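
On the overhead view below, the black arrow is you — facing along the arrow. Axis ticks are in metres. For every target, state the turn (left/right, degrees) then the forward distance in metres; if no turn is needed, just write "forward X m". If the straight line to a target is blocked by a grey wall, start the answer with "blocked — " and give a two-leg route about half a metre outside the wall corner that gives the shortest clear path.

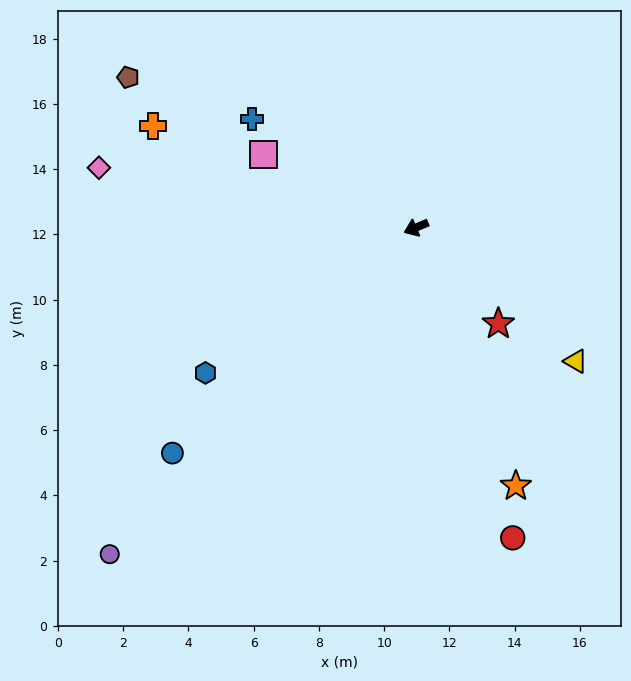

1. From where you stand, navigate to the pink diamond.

turn right 33°, forward 9.9 m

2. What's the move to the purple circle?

turn left 24°, forward 13.7 m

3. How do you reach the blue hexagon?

turn left 12°, forward 7.8 m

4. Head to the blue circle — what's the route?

turn left 20°, forward 10.2 m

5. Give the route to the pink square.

turn right 48°, forward 5.2 m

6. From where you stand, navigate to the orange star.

turn left 88°, forward 8.5 m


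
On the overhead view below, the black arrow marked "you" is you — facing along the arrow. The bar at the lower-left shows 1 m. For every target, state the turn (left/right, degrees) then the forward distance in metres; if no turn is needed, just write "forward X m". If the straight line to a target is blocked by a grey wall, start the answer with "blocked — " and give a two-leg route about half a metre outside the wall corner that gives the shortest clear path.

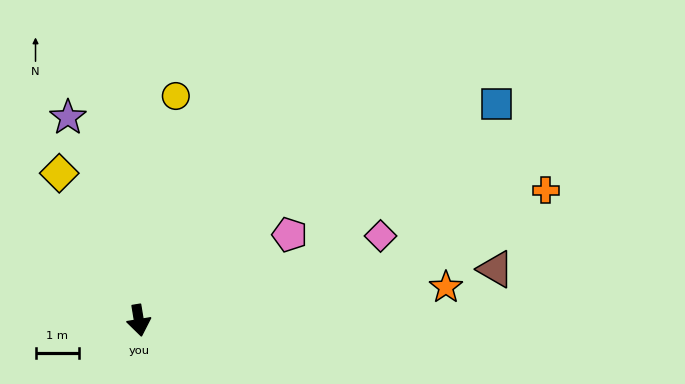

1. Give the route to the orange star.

turn left 87°, forward 7.0 m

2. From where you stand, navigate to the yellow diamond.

turn right 161°, forward 3.8 m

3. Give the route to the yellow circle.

turn left 161°, forward 5.2 m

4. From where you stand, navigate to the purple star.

turn right 170°, forward 4.9 m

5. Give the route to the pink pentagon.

turn left 110°, forward 3.9 m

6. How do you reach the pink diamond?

turn left 100°, forward 5.8 m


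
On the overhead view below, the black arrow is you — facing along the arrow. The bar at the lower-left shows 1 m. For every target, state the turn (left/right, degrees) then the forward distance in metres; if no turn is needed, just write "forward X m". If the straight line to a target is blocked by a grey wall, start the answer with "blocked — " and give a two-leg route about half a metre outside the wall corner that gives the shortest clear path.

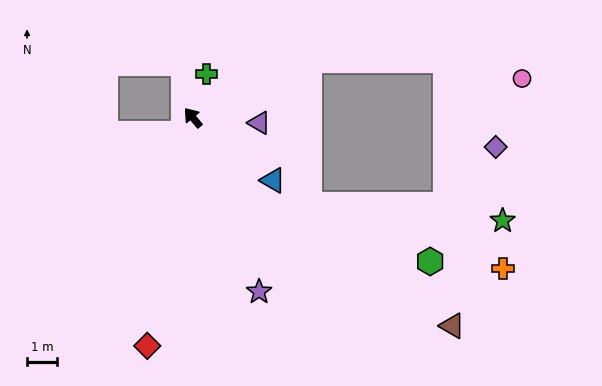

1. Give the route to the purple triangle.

turn right 134°, forward 2.2 m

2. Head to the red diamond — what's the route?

turn left 129°, forward 7.8 m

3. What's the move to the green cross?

turn right 57°, forward 1.5 m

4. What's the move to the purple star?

turn left 161°, forward 6.3 m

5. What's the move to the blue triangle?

turn right 168°, forward 3.4 m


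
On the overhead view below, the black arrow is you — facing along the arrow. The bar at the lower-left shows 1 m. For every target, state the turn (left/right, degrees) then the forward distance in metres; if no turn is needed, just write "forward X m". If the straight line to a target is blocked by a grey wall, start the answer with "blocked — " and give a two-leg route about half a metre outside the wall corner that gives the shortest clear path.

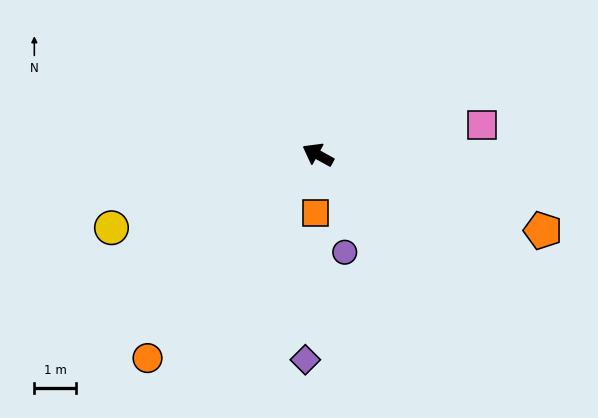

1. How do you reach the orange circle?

turn left 79°, forward 6.4 m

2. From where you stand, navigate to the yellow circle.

turn left 48°, forward 5.3 m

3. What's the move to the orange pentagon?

turn right 170°, forward 5.7 m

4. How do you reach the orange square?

turn left 117°, forward 1.4 m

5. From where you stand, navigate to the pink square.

turn right 141°, forward 4.0 m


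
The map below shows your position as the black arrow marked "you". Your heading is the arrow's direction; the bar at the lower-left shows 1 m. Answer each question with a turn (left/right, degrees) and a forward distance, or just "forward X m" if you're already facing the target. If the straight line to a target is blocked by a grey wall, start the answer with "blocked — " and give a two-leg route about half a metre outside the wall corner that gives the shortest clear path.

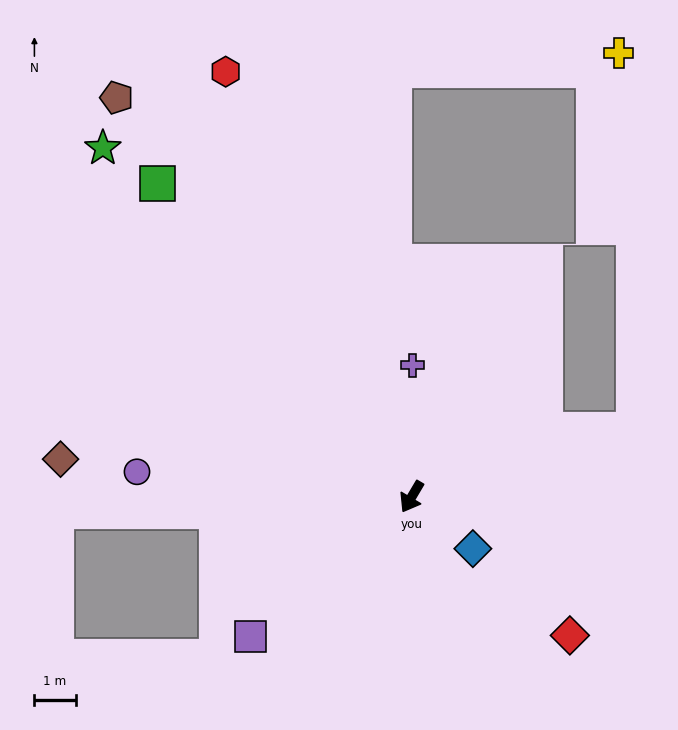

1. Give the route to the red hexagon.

turn right 126°, forward 11.2 m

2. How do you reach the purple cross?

turn right 150°, forward 3.2 m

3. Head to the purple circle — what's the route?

turn right 65°, forward 6.7 m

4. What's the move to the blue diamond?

turn left 80°, forward 1.9 m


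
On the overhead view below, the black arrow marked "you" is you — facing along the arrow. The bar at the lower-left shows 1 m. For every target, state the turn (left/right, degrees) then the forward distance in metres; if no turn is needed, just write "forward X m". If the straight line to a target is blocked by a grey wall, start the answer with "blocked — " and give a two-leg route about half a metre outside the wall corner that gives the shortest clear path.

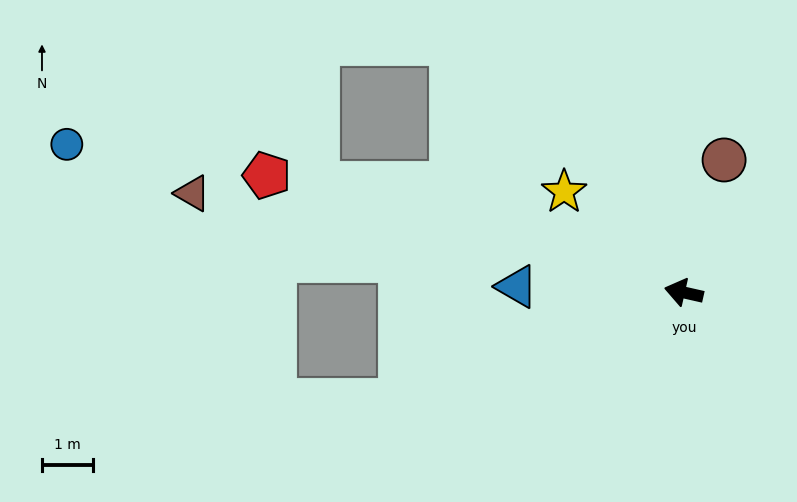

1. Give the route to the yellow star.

turn right 27°, forward 3.0 m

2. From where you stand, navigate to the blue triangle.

turn left 11°, forward 3.2 m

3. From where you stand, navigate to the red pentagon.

turn right 3°, forward 8.4 m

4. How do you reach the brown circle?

turn right 94°, forward 2.7 m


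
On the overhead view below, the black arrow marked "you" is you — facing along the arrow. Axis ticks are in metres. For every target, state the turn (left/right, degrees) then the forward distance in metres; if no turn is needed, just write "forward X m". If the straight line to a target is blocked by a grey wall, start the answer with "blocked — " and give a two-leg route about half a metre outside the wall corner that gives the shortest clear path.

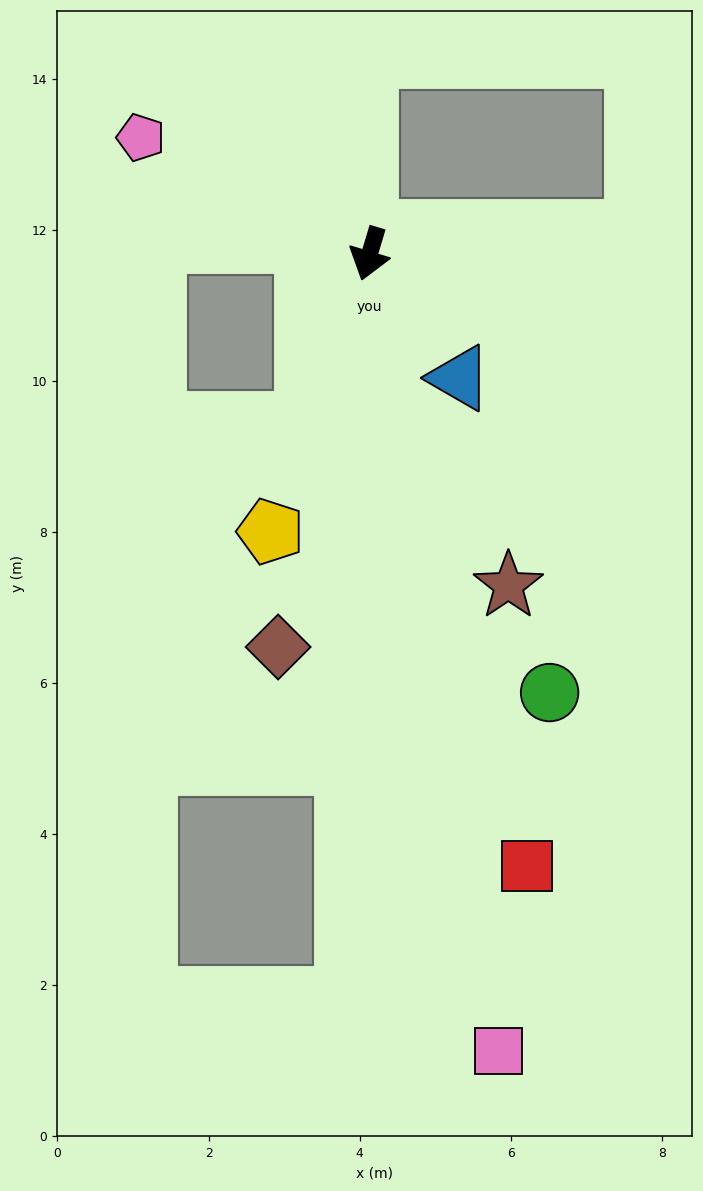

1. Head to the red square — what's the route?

turn left 31°, forward 8.4 m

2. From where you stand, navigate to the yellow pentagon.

turn right 3°, forward 3.9 m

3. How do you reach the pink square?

turn left 26°, forward 10.7 m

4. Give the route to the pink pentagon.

turn right 100°, forward 3.4 m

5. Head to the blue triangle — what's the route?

turn left 53°, forward 2.0 m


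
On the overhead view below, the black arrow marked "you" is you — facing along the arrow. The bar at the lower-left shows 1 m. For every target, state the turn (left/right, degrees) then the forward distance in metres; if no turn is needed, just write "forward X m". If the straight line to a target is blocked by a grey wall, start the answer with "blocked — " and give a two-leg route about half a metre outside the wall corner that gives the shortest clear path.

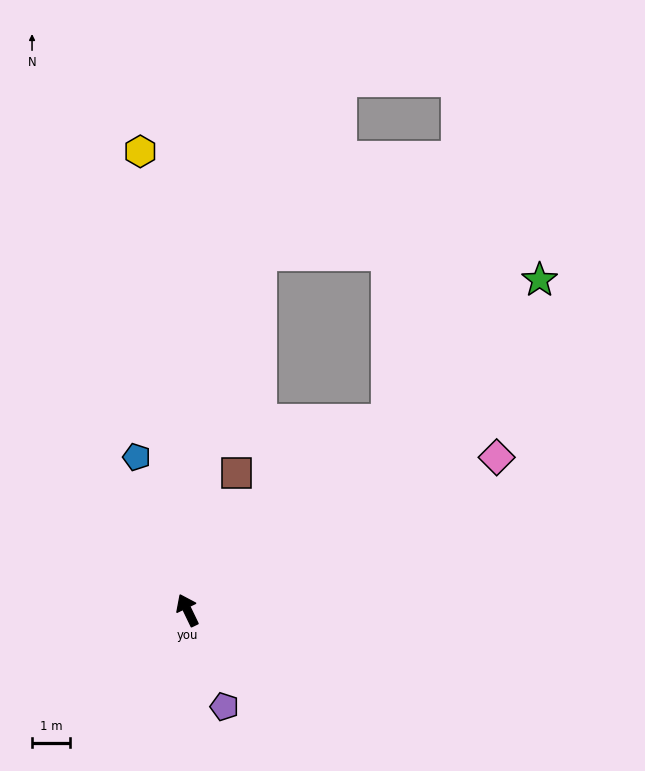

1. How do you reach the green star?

turn right 73°, forward 12.7 m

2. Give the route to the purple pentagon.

turn left 175°, forward 2.7 m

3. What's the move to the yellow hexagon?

turn right 20°, forward 12.2 m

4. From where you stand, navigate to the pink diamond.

turn right 89°, forward 9.1 m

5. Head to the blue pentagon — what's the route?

turn right 7°, forward 4.3 m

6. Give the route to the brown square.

turn right 45°, forward 3.8 m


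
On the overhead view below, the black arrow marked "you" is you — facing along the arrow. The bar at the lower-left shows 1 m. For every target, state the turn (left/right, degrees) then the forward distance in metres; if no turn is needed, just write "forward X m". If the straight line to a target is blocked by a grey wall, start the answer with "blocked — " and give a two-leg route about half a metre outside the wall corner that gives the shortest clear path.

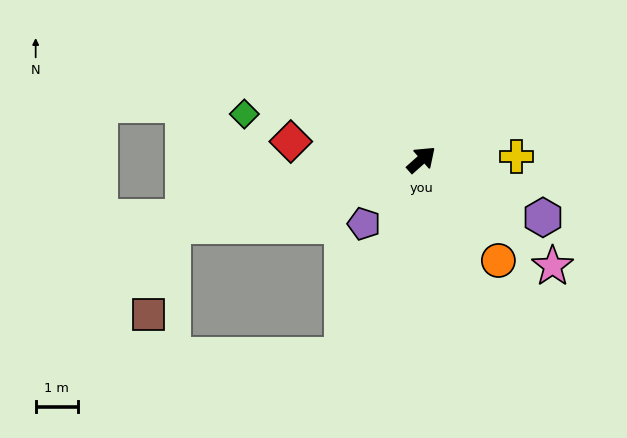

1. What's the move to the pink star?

turn right 81°, forward 4.0 m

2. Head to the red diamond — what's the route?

turn left 130°, forward 3.1 m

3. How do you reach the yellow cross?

turn right 40°, forward 2.3 m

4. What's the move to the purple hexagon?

turn right 67°, forward 3.2 m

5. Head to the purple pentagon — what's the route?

turn right 174°, forward 2.0 m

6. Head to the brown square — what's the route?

blocked — turn left 153°, forward 6.1 m, then turn left 59°, forward 2.2 m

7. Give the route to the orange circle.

turn right 94°, forward 3.0 m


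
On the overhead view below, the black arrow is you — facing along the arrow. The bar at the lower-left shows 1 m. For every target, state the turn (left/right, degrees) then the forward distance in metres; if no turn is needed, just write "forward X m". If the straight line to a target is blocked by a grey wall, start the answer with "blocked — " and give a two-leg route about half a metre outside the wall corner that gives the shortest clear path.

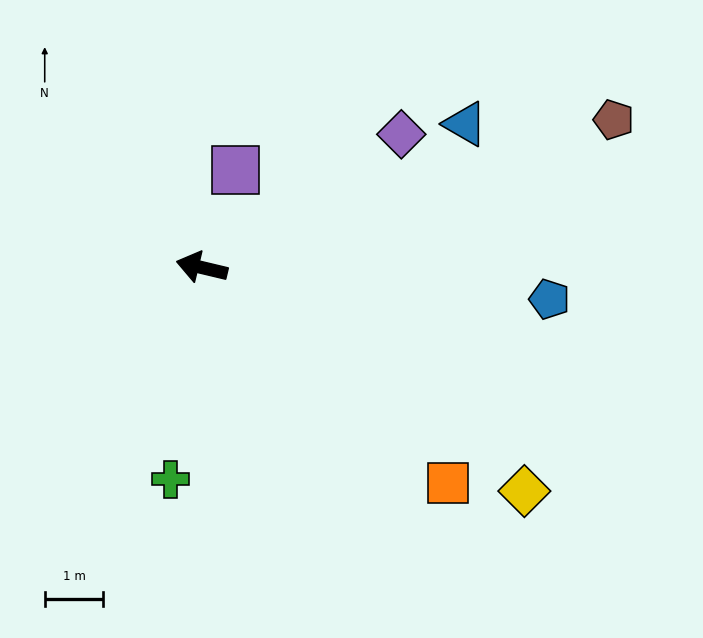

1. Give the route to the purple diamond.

turn right 133°, forward 4.1 m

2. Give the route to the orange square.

turn left 152°, forward 5.6 m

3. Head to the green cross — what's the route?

turn left 95°, forward 3.6 m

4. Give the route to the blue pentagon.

turn right 172°, forward 6.0 m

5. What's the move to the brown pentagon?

turn right 147°, forward 7.5 m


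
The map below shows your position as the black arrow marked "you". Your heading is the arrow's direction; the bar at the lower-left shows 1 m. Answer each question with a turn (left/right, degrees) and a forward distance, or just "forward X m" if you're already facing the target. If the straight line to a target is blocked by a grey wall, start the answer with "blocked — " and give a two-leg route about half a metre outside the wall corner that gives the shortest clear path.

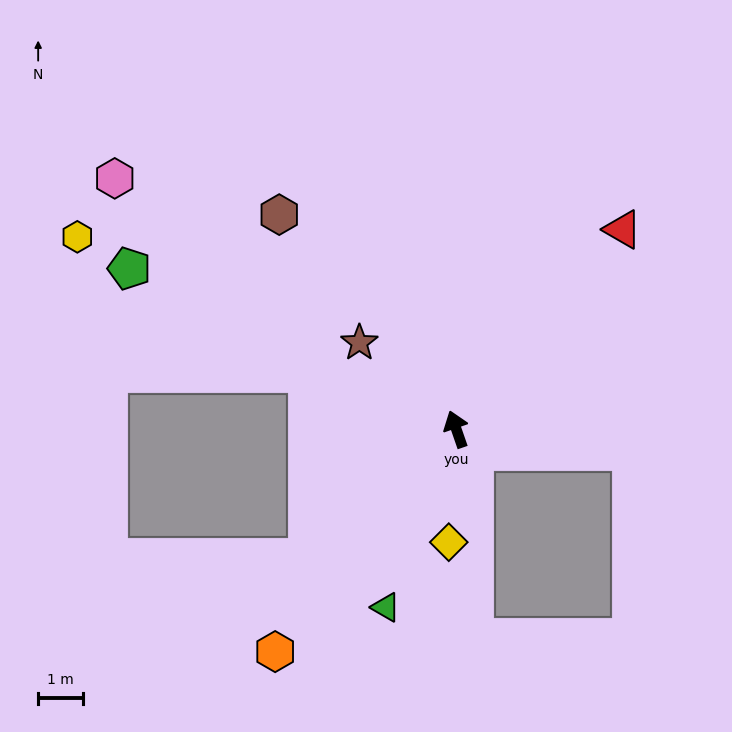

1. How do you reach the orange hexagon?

turn left 122°, forward 6.4 m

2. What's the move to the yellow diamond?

turn left 157°, forward 2.5 m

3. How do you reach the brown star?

turn left 29°, forward 2.9 m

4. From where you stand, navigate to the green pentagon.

turn left 45°, forward 8.1 m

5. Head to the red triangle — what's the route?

turn right 59°, forward 5.8 m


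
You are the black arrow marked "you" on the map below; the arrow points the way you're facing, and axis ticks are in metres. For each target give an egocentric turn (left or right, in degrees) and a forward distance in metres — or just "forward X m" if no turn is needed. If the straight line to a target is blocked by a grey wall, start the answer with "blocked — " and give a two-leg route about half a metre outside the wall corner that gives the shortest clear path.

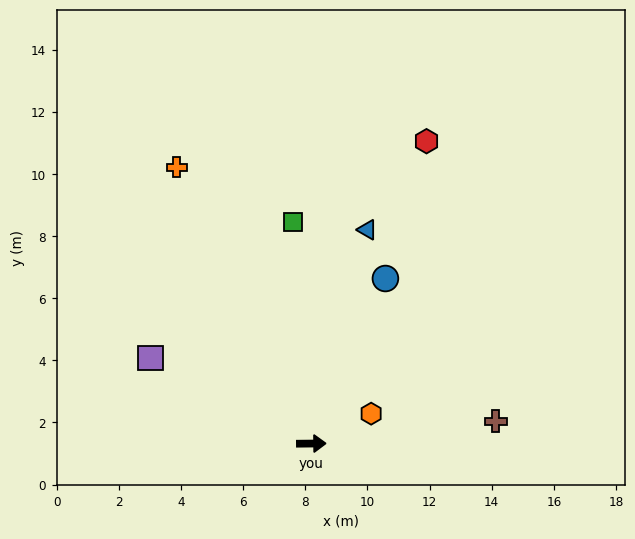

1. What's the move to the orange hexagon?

turn left 26°, forward 2.2 m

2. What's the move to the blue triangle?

turn left 75°, forward 7.1 m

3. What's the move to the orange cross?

turn left 115°, forward 9.9 m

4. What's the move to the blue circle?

turn left 65°, forward 5.8 m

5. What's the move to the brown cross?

turn left 6°, forward 6.0 m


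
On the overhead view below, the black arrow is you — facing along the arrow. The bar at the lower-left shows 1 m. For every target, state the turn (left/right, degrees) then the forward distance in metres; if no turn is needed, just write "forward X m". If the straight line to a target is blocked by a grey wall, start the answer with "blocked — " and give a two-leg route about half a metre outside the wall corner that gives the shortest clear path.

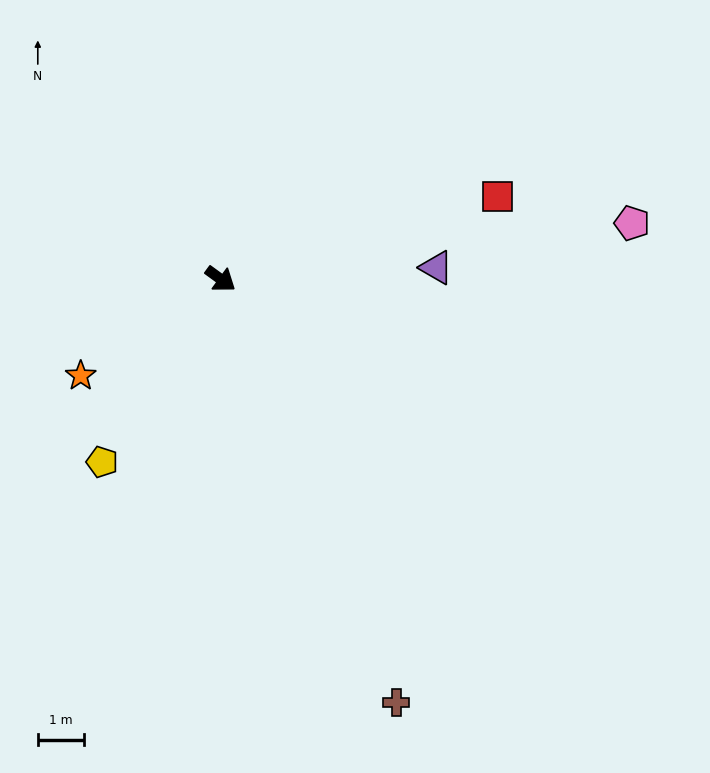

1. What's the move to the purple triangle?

turn left 39°, forward 4.6 m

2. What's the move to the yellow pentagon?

turn right 87°, forward 4.7 m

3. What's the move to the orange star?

turn right 109°, forward 3.6 m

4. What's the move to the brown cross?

turn right 31°, forward 9.8 m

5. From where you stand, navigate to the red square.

turn left 53°, forward 6.2 m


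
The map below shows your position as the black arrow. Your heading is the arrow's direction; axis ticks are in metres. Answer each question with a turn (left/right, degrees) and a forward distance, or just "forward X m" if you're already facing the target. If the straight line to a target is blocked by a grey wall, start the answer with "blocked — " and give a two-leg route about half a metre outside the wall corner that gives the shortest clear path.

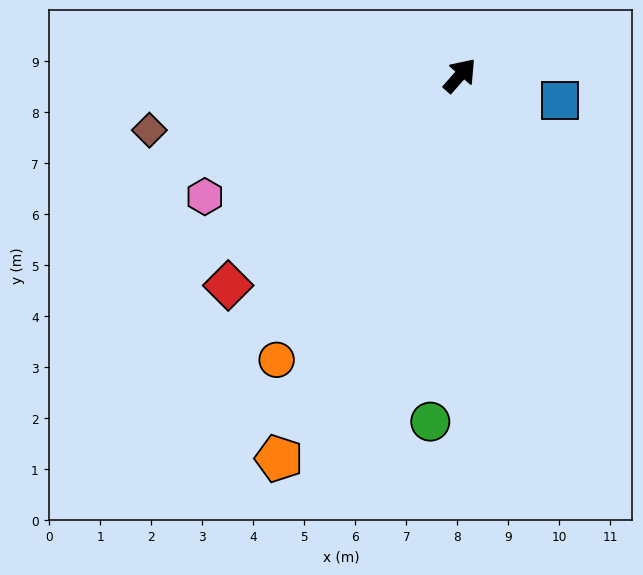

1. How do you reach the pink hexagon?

turn left 157°, forward 5.5 m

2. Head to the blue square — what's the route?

turn right 63°, forward 2.0 m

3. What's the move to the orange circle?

turn right 171°, forward 6.6 m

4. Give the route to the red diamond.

turn left 174°, forward 6.1 m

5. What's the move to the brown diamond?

turn left 141°, forward 6.2 m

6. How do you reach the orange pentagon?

turn right 164°, forward 8.3 m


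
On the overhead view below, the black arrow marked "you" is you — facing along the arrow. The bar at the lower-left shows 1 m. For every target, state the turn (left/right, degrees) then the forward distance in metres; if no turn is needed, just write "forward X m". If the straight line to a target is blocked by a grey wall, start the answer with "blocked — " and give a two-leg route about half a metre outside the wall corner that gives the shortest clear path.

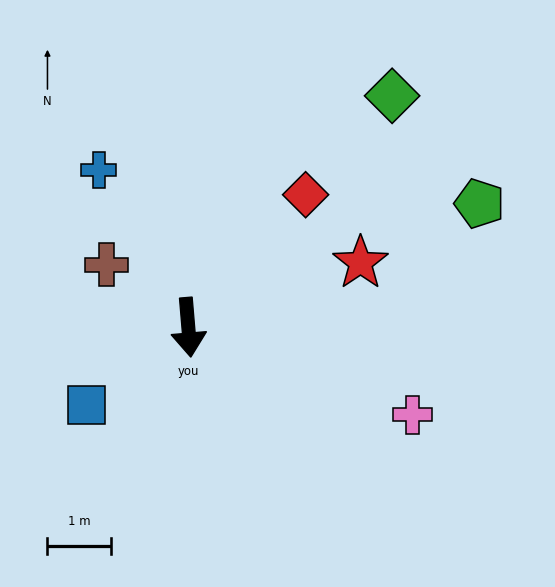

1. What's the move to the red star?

turn left 106°, forward 2.9 m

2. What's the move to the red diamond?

turn left 134°, forward 2.8 m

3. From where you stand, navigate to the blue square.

turn right 57°, forward 2.0 m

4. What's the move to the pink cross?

turn left 64°, forward 3.8 m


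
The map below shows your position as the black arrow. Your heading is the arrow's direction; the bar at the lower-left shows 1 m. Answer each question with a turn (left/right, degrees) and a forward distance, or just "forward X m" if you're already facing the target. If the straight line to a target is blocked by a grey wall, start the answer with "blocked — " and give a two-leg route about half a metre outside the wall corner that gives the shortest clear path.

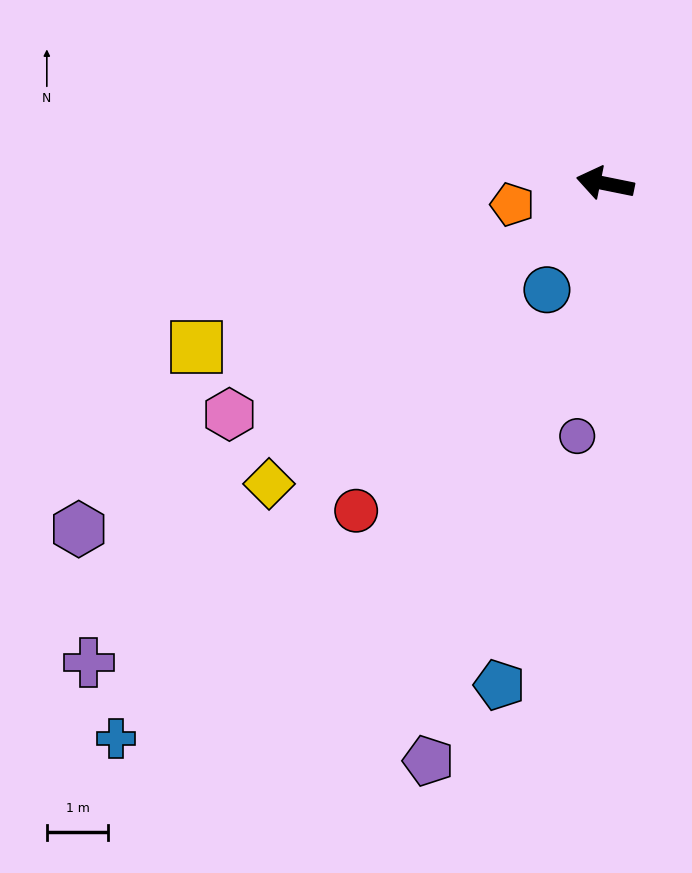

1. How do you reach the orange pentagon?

turn left 24°, forward 1.5 m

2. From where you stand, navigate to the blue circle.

turn left 73°, forward 2.0 m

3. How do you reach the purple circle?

turn left 95°, forward 4.1 m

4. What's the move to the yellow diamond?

turn left 53°, forward 7.3 m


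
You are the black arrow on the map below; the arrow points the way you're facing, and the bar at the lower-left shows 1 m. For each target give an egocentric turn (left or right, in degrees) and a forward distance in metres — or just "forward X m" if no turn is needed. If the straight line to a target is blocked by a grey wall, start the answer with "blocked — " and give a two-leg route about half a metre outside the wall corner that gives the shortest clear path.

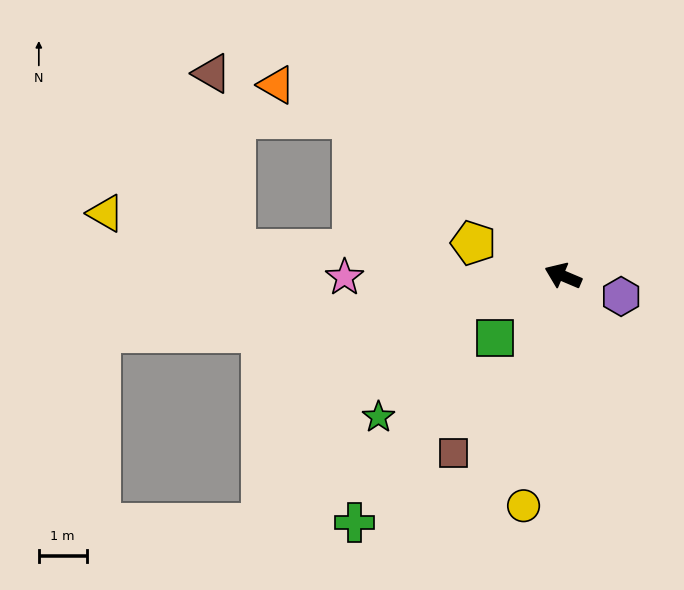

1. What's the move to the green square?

turn left 65°, forward 1.9 m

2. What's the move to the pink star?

turn left 23°, forward 4.6 m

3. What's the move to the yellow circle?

turn left 103°, forward 4.9 m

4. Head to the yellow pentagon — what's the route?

turn left 3°, forward 2.0 m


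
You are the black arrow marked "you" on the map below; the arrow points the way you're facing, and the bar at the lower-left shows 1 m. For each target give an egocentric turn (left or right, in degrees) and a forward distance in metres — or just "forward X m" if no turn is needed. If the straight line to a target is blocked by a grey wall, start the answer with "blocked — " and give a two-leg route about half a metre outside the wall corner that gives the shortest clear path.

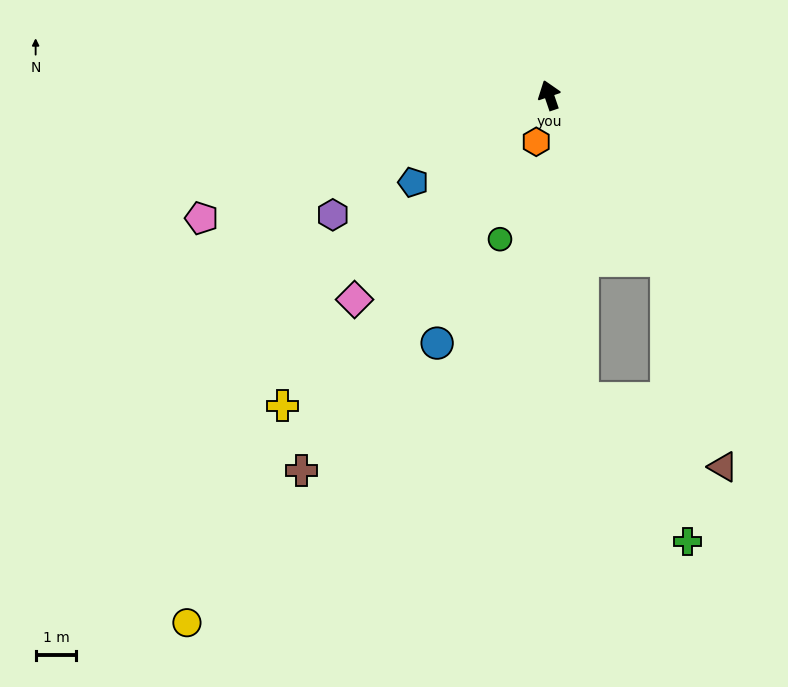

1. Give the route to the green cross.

blocked — turn right 163°, forward 5.0 m, then turn right 32°, forward 6.9 m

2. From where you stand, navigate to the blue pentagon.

turn left 104°, forward 4.0 m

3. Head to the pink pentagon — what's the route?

turn left 91°, forward 9.0 m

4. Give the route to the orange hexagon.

turn left 146°, forward 1.2 m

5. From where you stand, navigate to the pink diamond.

turn left 118°, forward 6.9 m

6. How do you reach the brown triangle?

blocked — turn right 163°, forward 5.0 m, then turn right 21°, forward 5.3 m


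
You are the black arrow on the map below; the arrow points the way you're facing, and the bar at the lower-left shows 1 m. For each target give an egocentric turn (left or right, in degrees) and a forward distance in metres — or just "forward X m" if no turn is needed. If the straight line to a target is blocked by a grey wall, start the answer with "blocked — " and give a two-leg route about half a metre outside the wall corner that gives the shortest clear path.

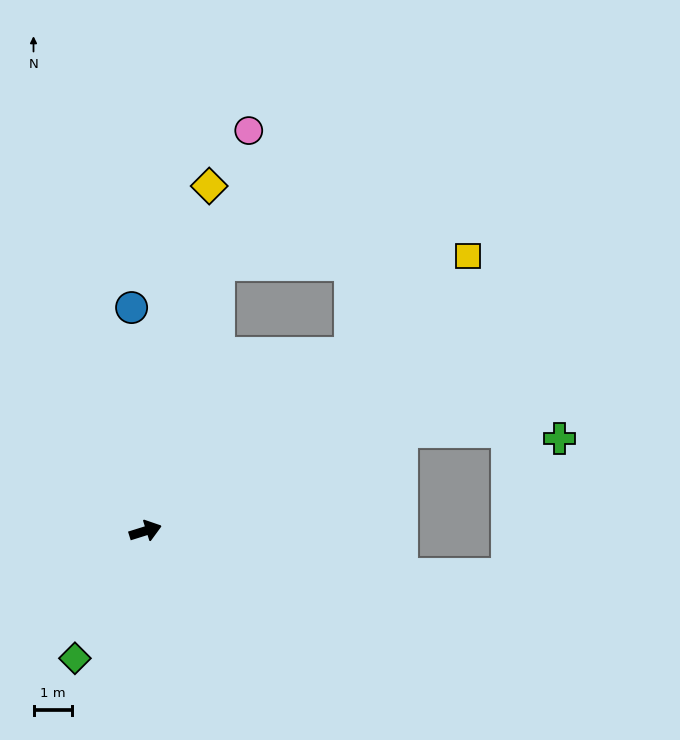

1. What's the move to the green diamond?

turn right 136°, forward 3.8 m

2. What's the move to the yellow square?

turn left 23°, forward 11.1 m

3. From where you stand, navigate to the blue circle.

turn left 76°, forward 5.9 m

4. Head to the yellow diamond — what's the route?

turn left 62°, forward 9.2 m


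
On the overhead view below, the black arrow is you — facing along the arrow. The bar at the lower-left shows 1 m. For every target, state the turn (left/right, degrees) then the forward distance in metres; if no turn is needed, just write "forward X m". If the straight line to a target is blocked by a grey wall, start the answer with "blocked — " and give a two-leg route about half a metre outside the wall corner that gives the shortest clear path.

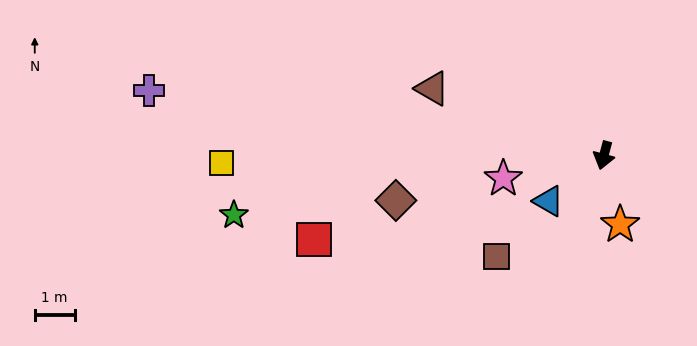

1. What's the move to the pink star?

turn right 62°, forward 2.6 m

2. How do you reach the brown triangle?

turn right 96°, forward 4.6 m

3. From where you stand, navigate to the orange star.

turn left 28°, forward 1.8 m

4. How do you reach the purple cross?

turn right 83°, forward 11.6 m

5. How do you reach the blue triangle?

turn right 36°, forward 1.8 m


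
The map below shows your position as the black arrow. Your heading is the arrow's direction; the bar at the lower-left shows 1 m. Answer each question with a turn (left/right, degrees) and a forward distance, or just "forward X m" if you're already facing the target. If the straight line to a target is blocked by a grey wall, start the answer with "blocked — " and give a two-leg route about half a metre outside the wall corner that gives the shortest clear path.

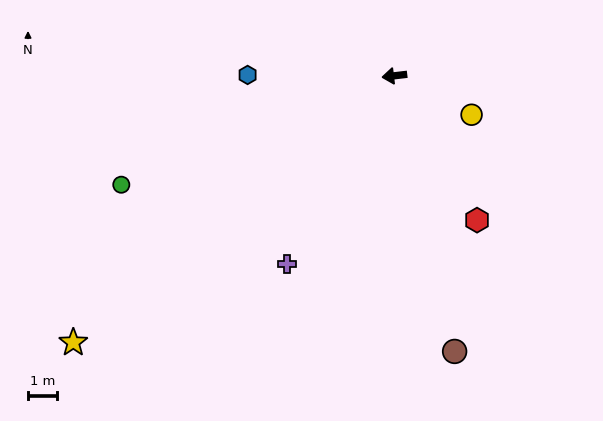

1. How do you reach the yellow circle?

turn left 147°, forward 3.0 m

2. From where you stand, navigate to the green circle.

turn left 15°, forward 10.1 m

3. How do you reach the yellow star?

turn left 33°, forward 14.3 m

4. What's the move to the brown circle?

turn left 96°, forward 9.7 m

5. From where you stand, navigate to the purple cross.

turn left 54°, forward 7.4 m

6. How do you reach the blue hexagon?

turn right 7°, forward 5.0 m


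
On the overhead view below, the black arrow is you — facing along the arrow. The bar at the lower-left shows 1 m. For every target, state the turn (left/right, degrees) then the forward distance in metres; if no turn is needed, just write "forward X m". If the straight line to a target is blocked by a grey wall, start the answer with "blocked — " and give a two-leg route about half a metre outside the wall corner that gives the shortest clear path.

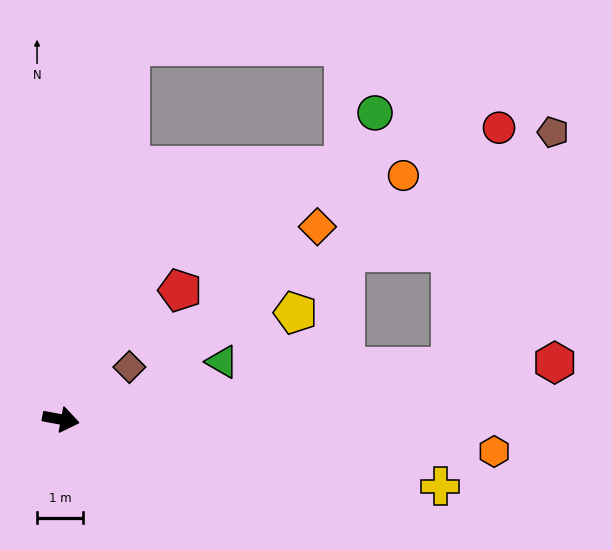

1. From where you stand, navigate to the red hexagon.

turn left 17°, forward 10.7 m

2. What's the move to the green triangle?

turn left 30°, forward 3.7 m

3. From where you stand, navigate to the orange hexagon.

turn left 6°, forward 9.4 m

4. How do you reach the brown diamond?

turn left 48°, forward 1.9 m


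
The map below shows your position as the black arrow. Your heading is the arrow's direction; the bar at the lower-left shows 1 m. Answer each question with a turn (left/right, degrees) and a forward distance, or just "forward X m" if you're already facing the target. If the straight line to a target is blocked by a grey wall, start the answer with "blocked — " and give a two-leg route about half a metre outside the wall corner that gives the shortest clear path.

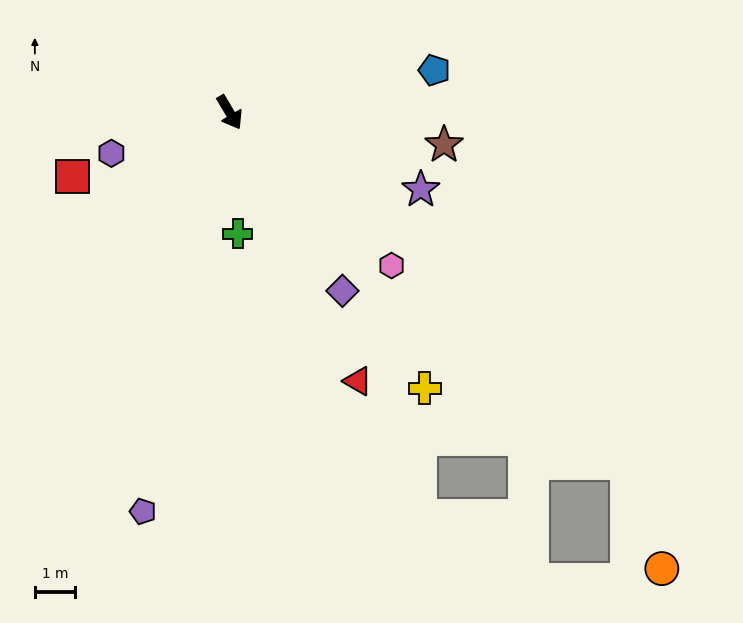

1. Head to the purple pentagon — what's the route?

turn right 43°, forward 10.2 m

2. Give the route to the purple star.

turn left 37°, forward 5.2 m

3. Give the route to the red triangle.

turn right 5°, forward 7.4 m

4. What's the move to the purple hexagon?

turn right 102°, forward 3.1 m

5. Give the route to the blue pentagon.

turn left 71°, forward 5.2 m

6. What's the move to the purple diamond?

forward 5.3 m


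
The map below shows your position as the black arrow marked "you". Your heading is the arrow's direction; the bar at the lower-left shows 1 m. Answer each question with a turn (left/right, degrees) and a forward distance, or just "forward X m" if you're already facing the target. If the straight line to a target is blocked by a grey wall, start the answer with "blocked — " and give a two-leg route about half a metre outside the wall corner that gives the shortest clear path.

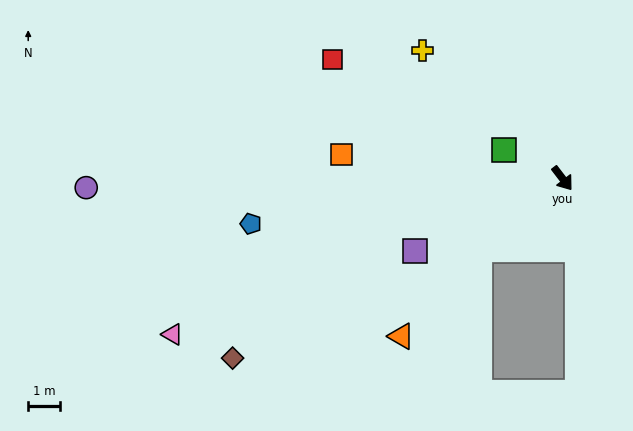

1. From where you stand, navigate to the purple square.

turn right 101°, forward 5.2 m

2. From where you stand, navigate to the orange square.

turn right 134°, forward 7.1 m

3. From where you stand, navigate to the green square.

turn right 153°, forward 2.1 m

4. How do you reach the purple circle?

turn right 126°, forward 15.1 m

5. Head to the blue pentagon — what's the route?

turn right 119°, forward 10.0 m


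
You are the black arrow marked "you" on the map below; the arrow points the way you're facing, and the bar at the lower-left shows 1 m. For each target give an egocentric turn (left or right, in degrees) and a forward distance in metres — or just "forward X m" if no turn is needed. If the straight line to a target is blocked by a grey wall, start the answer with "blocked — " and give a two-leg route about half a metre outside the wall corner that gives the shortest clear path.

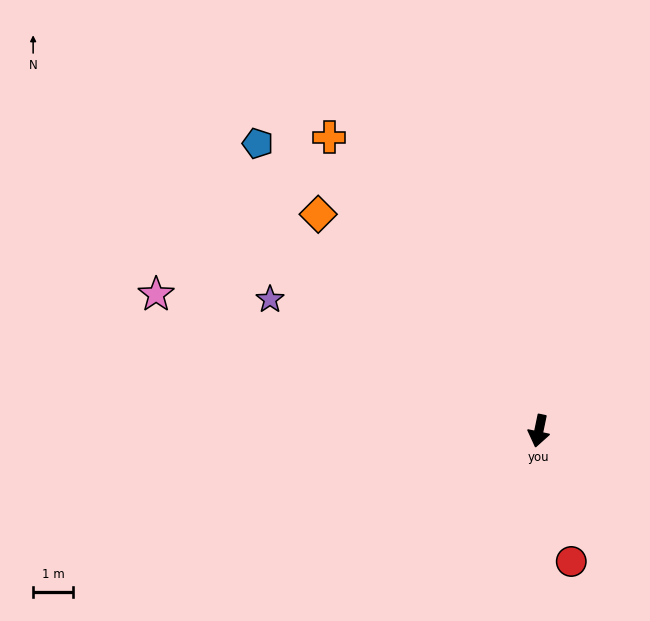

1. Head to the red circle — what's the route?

turn left 26°, forward 3.4 m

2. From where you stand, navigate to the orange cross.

turn right 133°, forward 9.1 m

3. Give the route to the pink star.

turn right 98°, forward 10.3 m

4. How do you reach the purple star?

turn right 104°, forward 7.5 m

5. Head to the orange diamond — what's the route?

turn right 123°, forward 7.8 m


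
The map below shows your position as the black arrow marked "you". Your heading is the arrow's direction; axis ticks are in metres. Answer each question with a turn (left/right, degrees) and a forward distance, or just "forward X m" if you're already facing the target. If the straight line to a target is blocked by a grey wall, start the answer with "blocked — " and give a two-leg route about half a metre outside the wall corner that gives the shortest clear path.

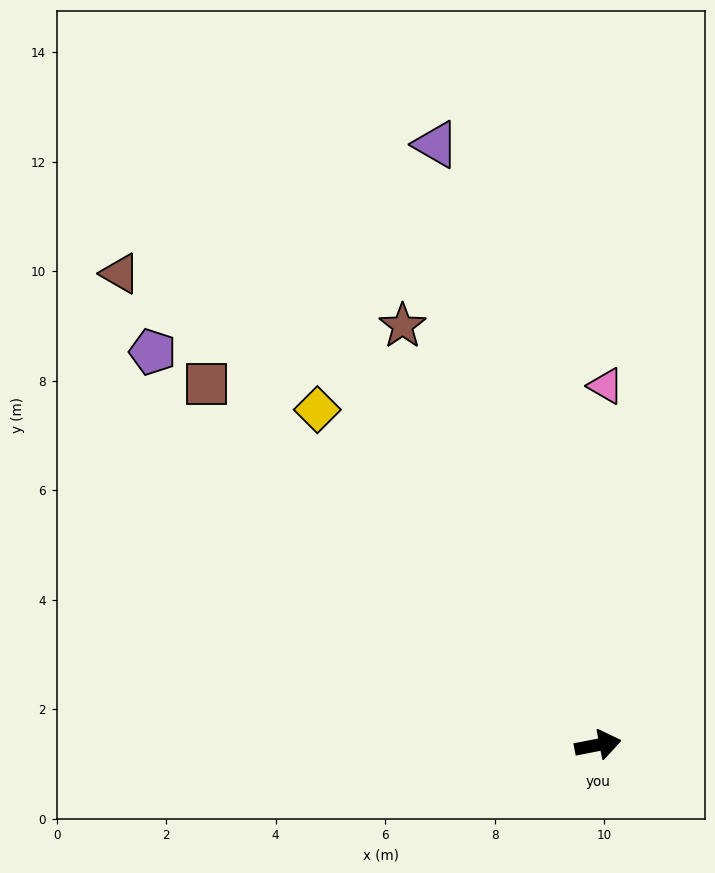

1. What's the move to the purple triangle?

turn left 94°, forward 11.4 m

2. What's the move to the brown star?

turn left 104°, forward 8.4 m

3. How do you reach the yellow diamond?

turn left 119°, forward 8.0 m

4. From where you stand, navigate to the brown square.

turn left 126°, forward 9.7 m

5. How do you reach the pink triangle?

turn left 78°, forward 6.6 m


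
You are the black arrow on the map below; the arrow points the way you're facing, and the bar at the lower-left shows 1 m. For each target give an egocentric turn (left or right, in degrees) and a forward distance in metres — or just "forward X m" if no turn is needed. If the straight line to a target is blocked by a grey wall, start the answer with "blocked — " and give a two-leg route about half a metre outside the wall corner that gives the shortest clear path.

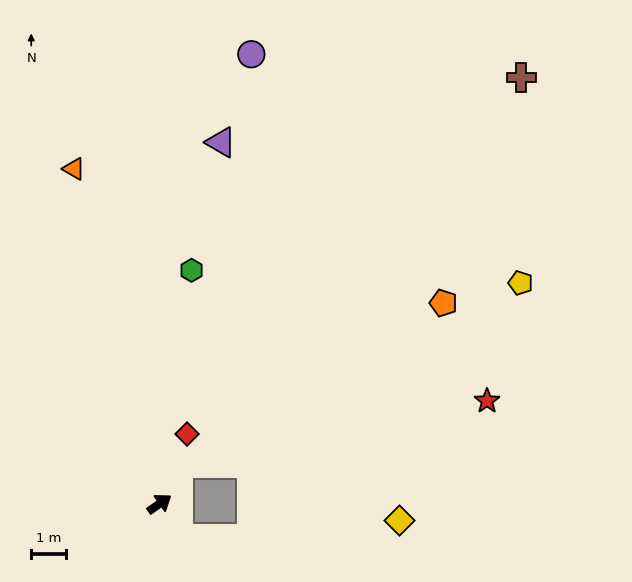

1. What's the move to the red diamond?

turn left 33°, forward 2.2 m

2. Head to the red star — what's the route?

blocked — turn left 29°, forward 1.3 m, then turn right 53°, forward 9.1 m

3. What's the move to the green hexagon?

turn left 47°, forward 6.8 m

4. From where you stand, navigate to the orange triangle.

turn left 69°, forward 10.0 m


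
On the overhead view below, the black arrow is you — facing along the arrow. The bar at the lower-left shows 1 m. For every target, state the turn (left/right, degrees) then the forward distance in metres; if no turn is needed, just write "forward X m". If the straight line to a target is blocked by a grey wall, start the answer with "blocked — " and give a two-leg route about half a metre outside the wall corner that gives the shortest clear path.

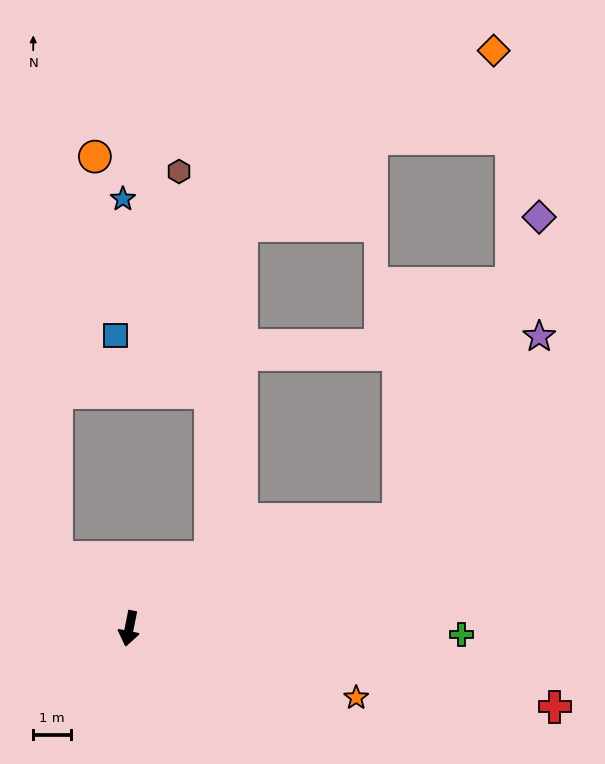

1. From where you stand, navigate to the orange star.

turn left 84°, forward 6.3 m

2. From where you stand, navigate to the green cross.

turn left 100°, forward 8.8 m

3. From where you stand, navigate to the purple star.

blocked — turn left 124°, forward 7.7 m, then turn left 29°, forward 6.1 m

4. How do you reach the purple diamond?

blocked — turn left 124°, forward 7.7 m, then turn left 42°, forward 8.8 m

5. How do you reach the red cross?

turn left 91°, forward 11.5 m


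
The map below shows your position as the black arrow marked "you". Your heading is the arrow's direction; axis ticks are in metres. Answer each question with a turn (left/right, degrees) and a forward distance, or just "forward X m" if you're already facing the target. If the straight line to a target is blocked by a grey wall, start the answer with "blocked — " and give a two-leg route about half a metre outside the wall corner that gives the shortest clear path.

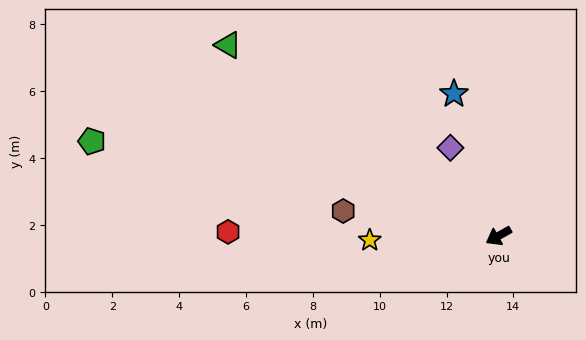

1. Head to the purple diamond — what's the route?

turn right 91°, forward 3.0 m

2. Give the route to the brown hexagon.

turn right 38°, forward 4.7 m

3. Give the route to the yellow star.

turn right 27°, forward 3.9 m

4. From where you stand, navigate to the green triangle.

turn right 64°, forward 9.9 m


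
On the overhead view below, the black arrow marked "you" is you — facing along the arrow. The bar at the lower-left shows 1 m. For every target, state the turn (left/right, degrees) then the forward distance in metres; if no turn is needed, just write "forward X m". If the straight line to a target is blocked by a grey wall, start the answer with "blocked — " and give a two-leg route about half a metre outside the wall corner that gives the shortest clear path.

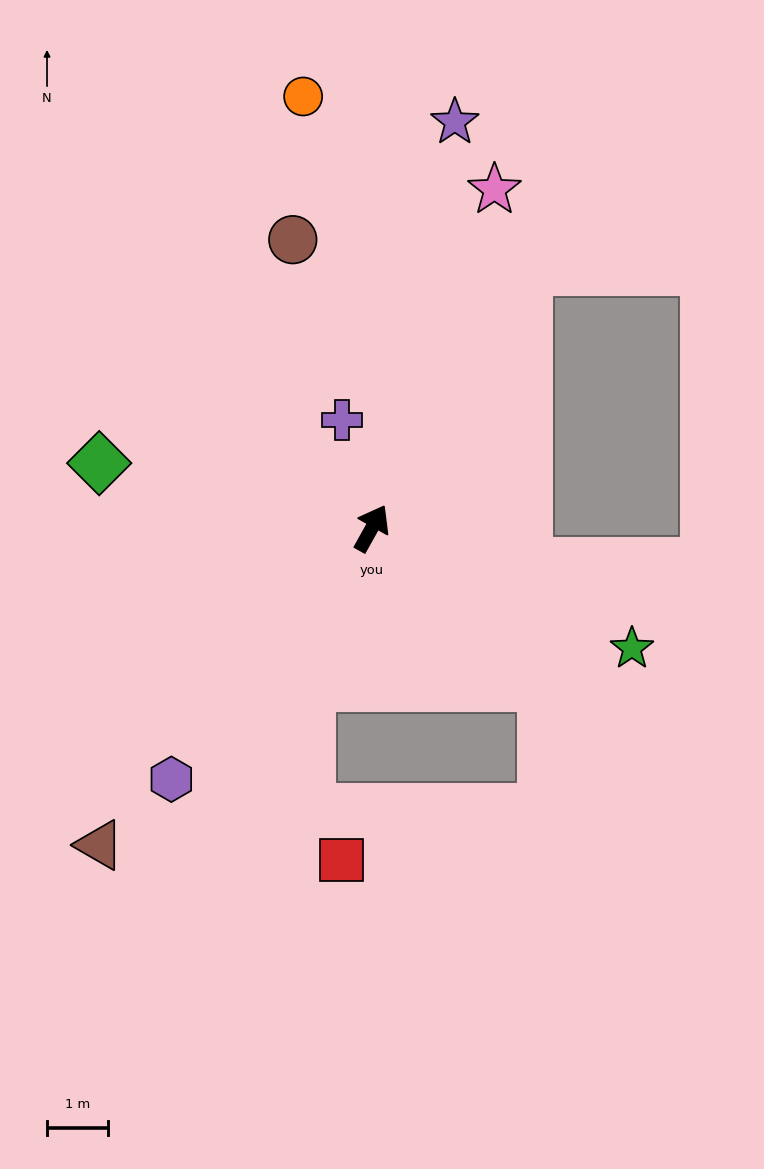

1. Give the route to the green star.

turn right 86°, forward 4.7 m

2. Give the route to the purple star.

turn left 18°, forward 6.8 m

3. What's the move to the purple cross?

turn left 44°, forward 1.8 m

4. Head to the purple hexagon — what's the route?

turn left 171°, forward 5.3 m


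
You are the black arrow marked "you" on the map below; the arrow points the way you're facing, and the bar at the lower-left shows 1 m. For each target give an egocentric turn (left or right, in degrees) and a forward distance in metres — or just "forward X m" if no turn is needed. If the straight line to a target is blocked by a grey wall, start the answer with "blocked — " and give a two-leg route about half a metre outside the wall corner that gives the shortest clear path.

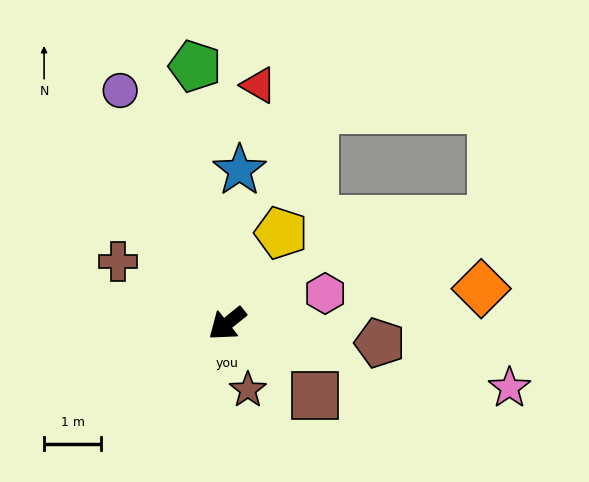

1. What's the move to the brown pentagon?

turn left 134°, forward 2.7 m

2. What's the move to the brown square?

turn left 102°, forward 2.0 m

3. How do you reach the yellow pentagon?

turn right 160°, forward 1.9 m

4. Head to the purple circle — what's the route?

turn right 104°, forward 4.5 m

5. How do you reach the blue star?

turn right 133°, forward 2.7 m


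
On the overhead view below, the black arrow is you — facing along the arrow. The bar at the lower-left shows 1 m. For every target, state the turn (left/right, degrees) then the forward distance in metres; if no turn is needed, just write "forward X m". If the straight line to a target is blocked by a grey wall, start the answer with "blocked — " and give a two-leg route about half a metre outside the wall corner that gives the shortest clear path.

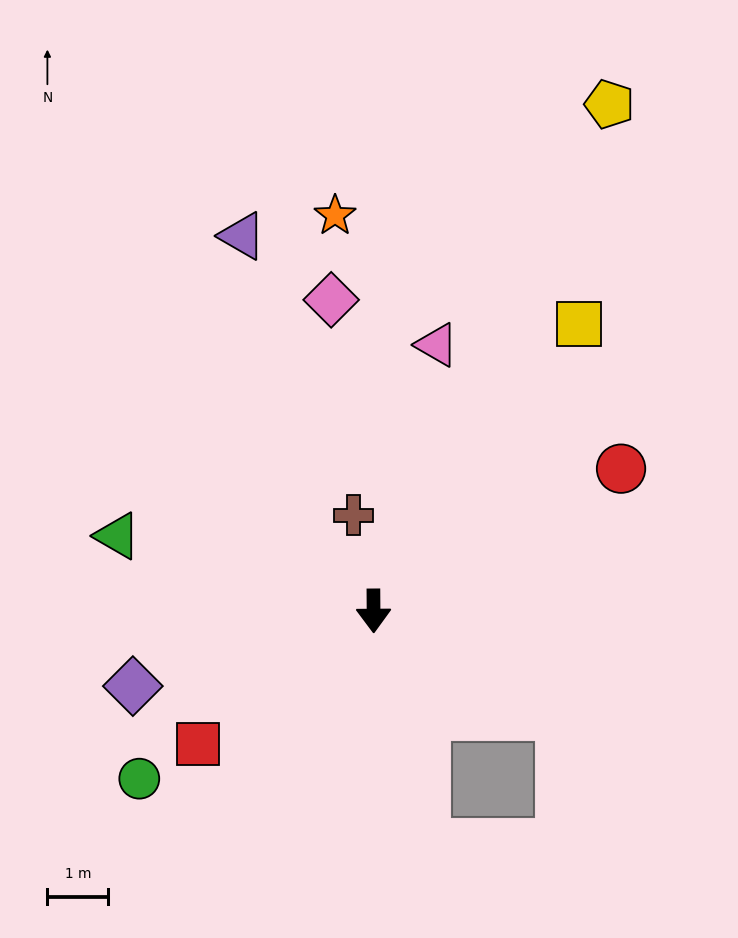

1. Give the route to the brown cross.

turn right 169°, forward 1.6 m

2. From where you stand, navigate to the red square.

turn right 53°, forward 3.6 m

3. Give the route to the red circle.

turn left 119°, forward 4.7 m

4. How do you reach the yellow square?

turn left 144°, forward 5.8 m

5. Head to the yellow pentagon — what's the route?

turn left 155°, forward 9.2 m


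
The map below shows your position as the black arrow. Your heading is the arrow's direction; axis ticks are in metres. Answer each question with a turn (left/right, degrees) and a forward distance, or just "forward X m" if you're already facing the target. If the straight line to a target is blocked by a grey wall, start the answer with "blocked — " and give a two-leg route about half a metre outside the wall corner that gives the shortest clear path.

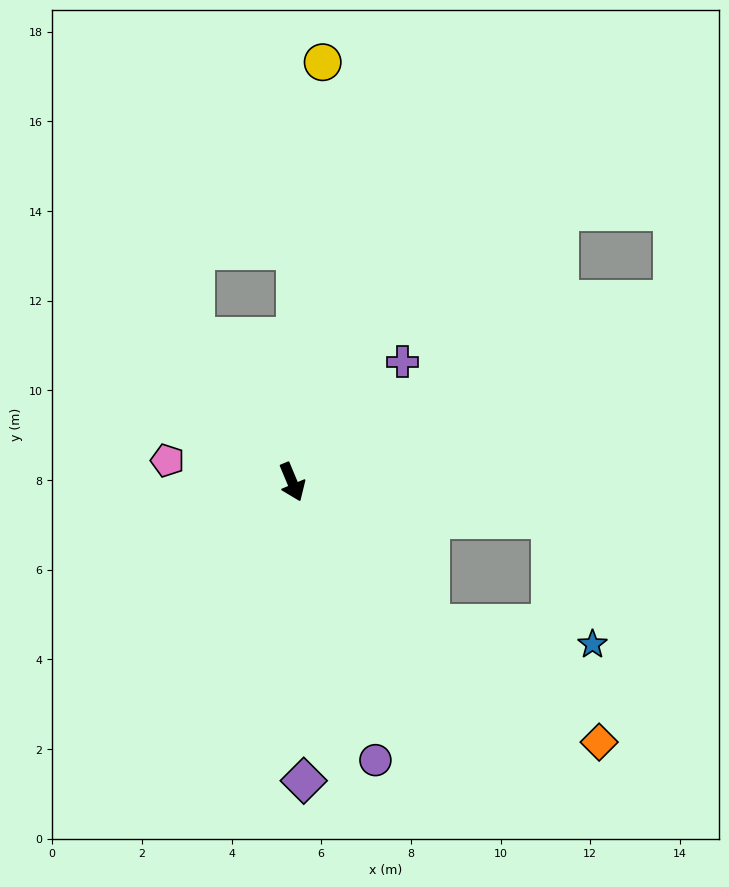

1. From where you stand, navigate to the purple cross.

turn left 115°, forward 3.6 m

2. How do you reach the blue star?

blocked — turn left 22°, forward 4.4 m, then turn left 38°, forward 3.6 m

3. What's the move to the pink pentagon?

turn right 122°, forward 2.8 m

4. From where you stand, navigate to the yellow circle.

turn left 153°, forward 9.4 m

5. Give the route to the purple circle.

turn right 6°, forward 6.5 m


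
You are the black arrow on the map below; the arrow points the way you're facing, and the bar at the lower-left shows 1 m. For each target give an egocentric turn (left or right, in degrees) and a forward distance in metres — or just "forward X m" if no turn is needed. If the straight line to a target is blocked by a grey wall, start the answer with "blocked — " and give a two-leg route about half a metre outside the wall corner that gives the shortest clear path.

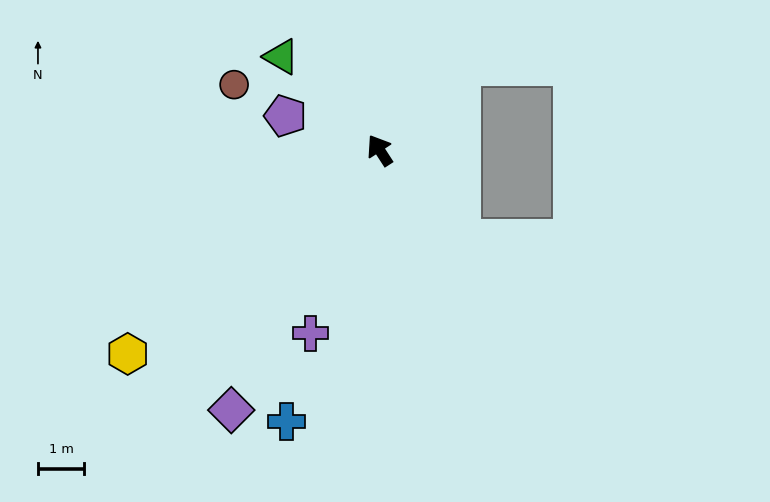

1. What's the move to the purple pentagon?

turn left 37°, forward 2.2 m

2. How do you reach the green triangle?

turn left 14°, forward 2.9 m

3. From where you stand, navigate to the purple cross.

turn left 126°, forward 4.2 m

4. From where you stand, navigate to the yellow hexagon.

turn left 96°, forward 7.0 m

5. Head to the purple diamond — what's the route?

turn left 117°, forward 6.5 m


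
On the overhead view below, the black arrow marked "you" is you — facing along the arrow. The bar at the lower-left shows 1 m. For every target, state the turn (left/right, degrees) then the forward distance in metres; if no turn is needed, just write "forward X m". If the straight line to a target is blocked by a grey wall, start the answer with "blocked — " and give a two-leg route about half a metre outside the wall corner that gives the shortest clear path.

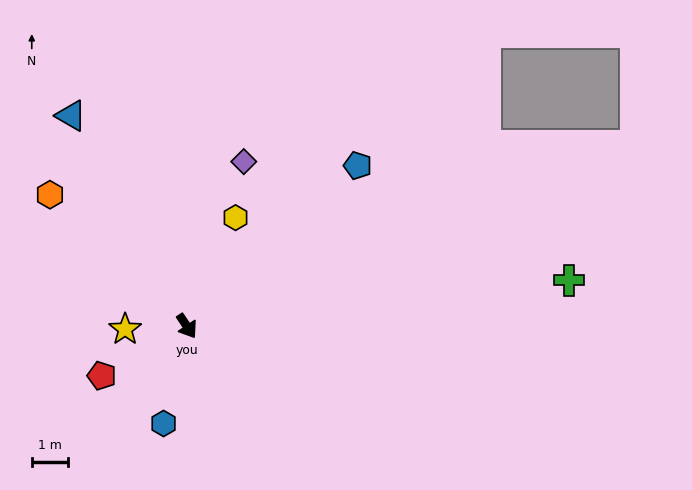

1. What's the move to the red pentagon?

turn right 93°, forward 2.7 m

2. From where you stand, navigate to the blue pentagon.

turn left 100°, forward 6.4 m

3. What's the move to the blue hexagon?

turn right 47°, forward 2.7 m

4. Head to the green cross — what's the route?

turn left 63°, forward 10.6 m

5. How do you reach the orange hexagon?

turn right 168°, forward 5.2 m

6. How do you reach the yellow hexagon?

turn left 122°, forward 3.3 m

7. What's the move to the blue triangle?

turn left 175°, forward 6.6 m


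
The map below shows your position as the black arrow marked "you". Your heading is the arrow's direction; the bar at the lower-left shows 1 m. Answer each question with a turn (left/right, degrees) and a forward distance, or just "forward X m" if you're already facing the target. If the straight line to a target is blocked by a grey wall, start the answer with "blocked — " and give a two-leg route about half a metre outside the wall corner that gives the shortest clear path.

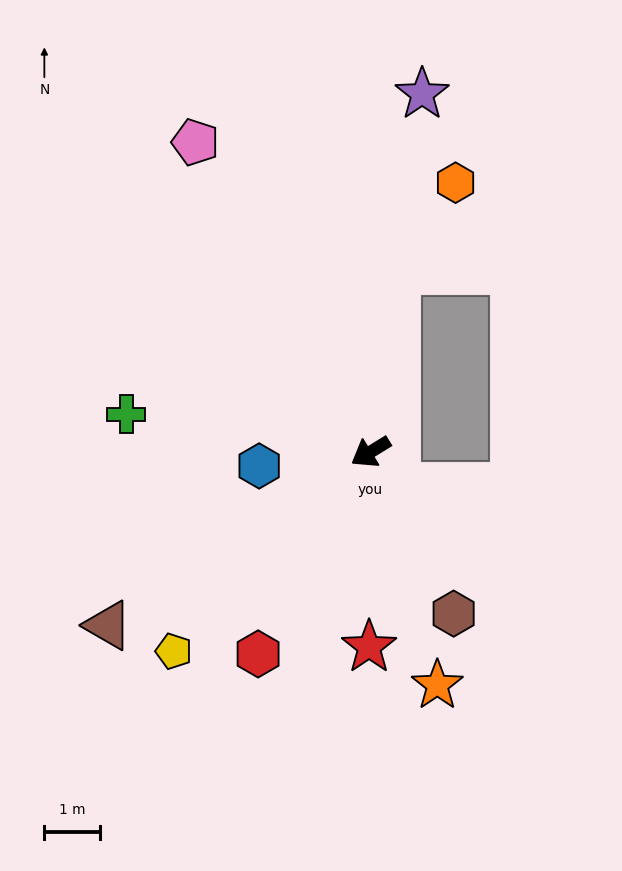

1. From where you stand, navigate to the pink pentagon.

turn right 92°, forward 6.4 m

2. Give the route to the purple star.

turn right 130°, forward 6.5 m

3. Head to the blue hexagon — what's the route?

turn right 24°, forward 2.0 m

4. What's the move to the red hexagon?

turn left 29°, forward 4.2 m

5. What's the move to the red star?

turn left 58°, forward 3.5 m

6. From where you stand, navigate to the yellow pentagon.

turn left 14°, forward 5.0 m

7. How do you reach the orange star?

turn left 74°, forward 4.4 m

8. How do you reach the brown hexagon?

turn left 86°, forward 3.3 m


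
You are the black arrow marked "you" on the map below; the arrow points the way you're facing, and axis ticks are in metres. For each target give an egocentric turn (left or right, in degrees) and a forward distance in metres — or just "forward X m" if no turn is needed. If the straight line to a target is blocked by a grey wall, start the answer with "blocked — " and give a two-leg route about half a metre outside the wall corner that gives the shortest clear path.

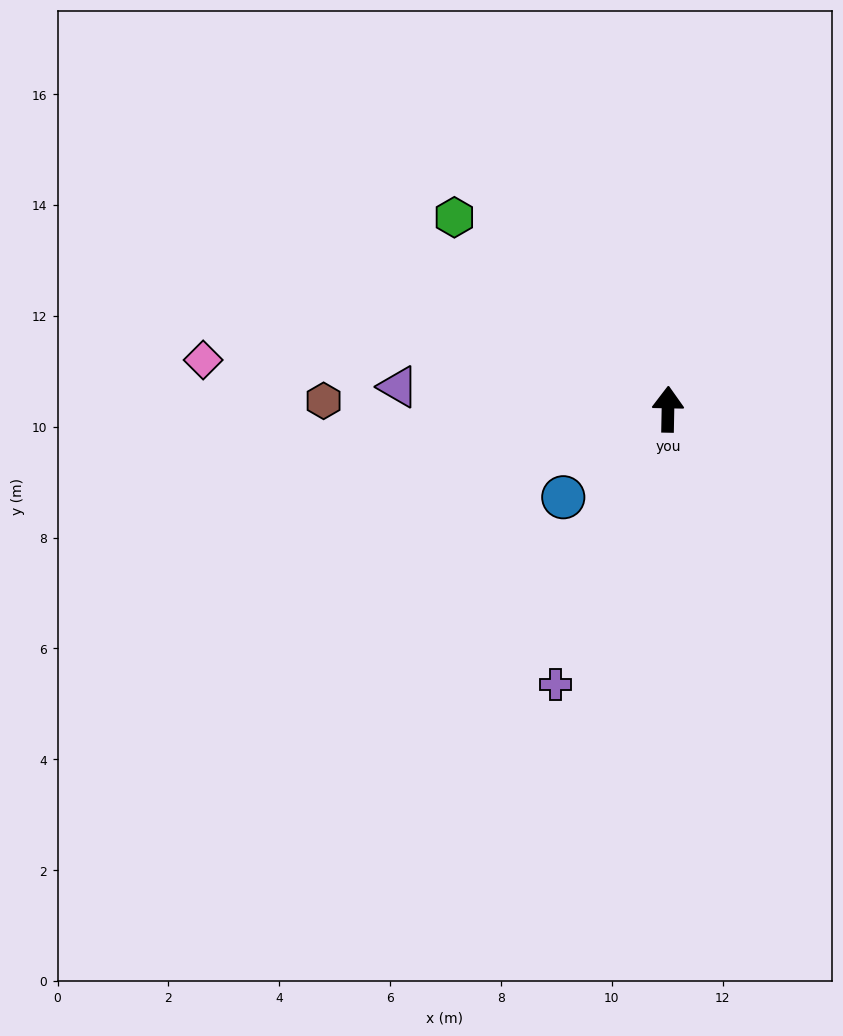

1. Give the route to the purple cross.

turn left 159°, forward 5.4 m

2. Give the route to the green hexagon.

turn left 49°, forward 5.2 m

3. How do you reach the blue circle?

turn left 131°, forward 2.5 m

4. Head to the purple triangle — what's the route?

turn left 86°, forward 4.9 m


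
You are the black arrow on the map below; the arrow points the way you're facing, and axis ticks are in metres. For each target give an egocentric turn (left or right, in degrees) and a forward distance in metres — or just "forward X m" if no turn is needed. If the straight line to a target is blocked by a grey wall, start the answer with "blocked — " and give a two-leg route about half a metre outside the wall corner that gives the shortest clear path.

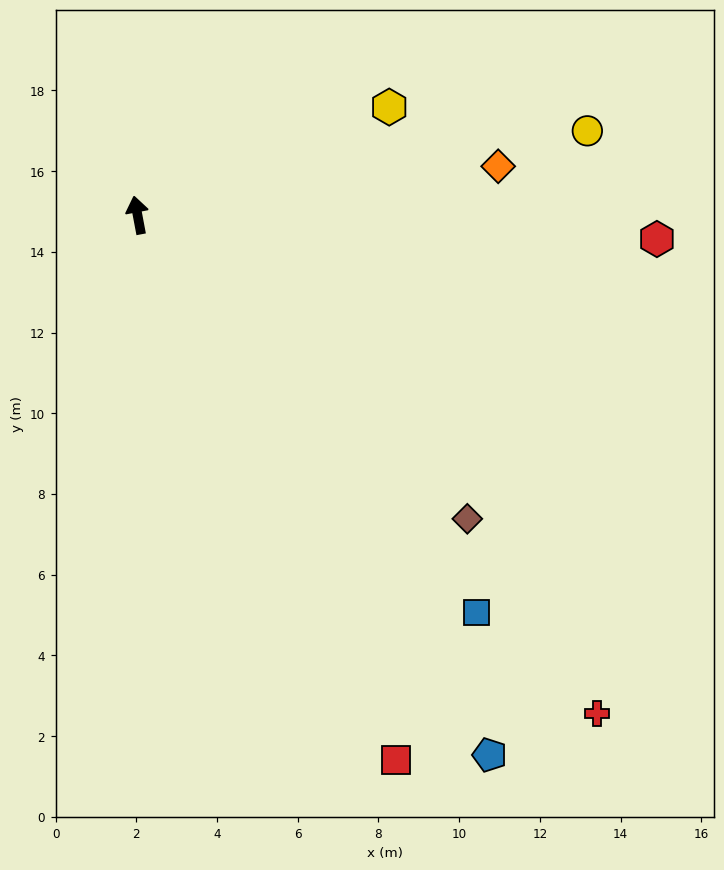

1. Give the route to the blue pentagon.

turn right 158°, forward 16.0 m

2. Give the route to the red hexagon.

turn right 103°, forward 12.9 m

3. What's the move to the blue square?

turn right 150°, forward 12.9 m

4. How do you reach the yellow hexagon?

turn right 77°, forward 6.8 m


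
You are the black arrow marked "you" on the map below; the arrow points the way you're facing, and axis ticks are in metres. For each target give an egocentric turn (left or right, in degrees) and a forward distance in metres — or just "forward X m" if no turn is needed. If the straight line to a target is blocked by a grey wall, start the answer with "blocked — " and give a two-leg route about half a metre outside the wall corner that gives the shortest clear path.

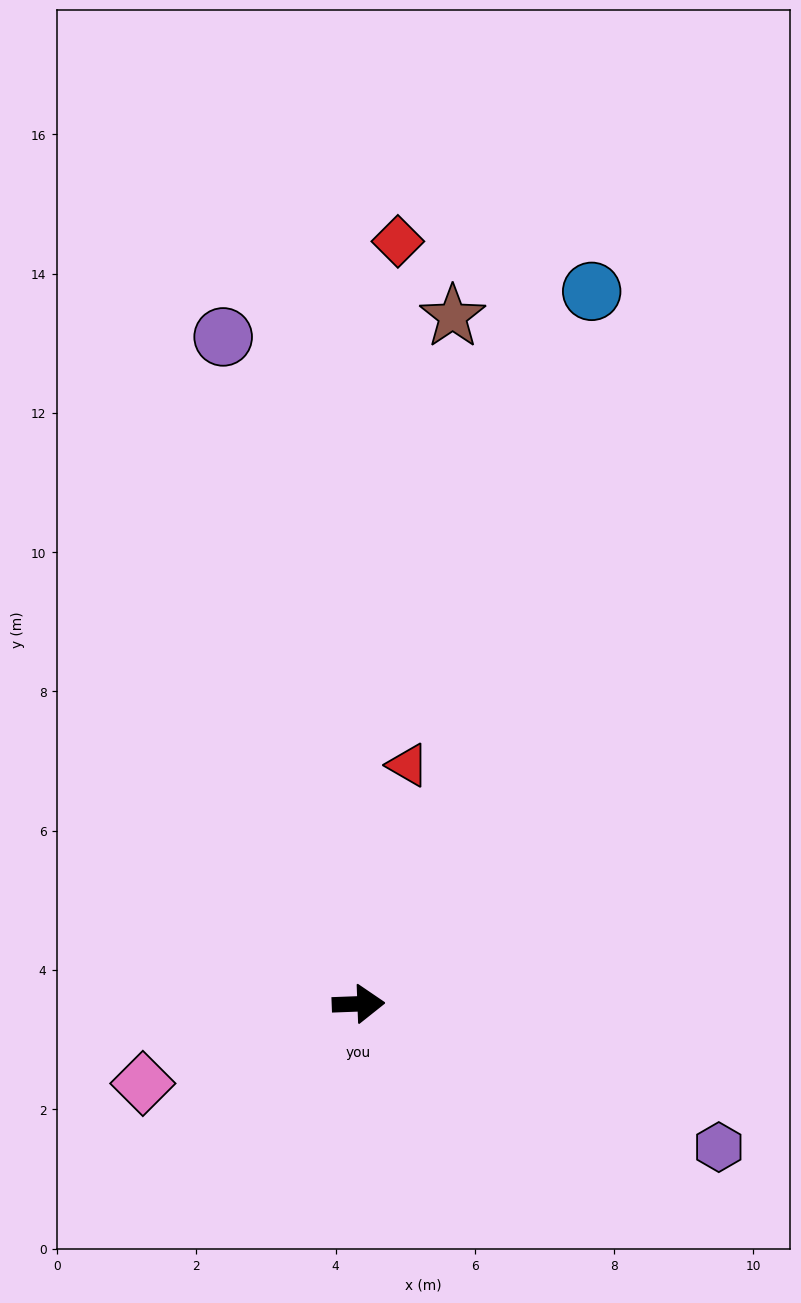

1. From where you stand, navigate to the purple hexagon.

turn right 24°, forward 5.6 m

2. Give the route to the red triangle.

turn left 76°, forward 3.5 m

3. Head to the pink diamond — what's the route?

turn right 162°, forward 3.3 m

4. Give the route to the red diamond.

turn left 85°, forward 11.0 m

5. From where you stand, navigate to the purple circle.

turn left 99°, forward 9.8 m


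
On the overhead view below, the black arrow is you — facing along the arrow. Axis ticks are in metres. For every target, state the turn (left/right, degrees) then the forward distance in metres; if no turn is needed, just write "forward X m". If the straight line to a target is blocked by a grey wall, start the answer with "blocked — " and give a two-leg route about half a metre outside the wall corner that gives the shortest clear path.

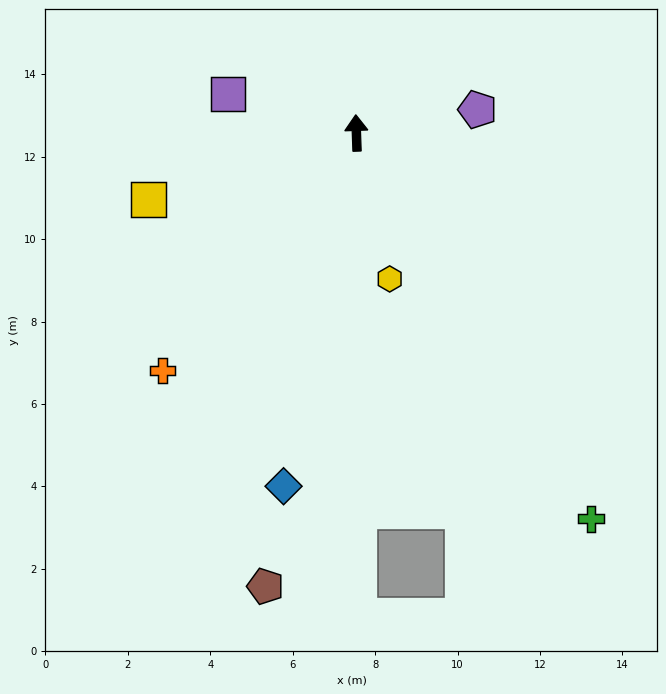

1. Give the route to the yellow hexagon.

turn right 169°, forward 3.6 m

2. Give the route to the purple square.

turn left 71°, forward 3.3 m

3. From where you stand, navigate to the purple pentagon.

turn right 81°, forward 3.0 m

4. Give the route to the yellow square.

turn left 106°, forward 5.3 m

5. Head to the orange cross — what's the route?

turn left 139°, forward 7.4 m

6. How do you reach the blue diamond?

turn left 166°, forward 8.8 m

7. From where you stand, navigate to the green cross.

turn right 151°, forward 11.0 m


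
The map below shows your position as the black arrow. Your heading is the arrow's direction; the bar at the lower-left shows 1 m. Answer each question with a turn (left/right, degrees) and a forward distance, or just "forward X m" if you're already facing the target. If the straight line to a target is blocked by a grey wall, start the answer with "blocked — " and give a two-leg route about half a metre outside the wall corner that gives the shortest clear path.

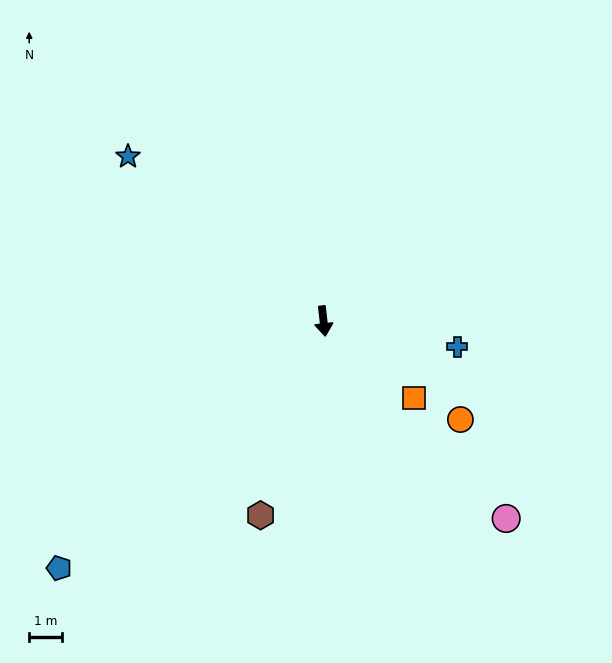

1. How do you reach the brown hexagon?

turn right 24°, forward 6.3 m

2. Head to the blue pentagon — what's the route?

turn right 53°, forward 11.1 m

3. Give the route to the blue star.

turn right 137°, forward 7.9 m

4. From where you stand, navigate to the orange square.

turn left 43°, forward 3.6 m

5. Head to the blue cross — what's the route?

turn left 73°, forward 4.2 m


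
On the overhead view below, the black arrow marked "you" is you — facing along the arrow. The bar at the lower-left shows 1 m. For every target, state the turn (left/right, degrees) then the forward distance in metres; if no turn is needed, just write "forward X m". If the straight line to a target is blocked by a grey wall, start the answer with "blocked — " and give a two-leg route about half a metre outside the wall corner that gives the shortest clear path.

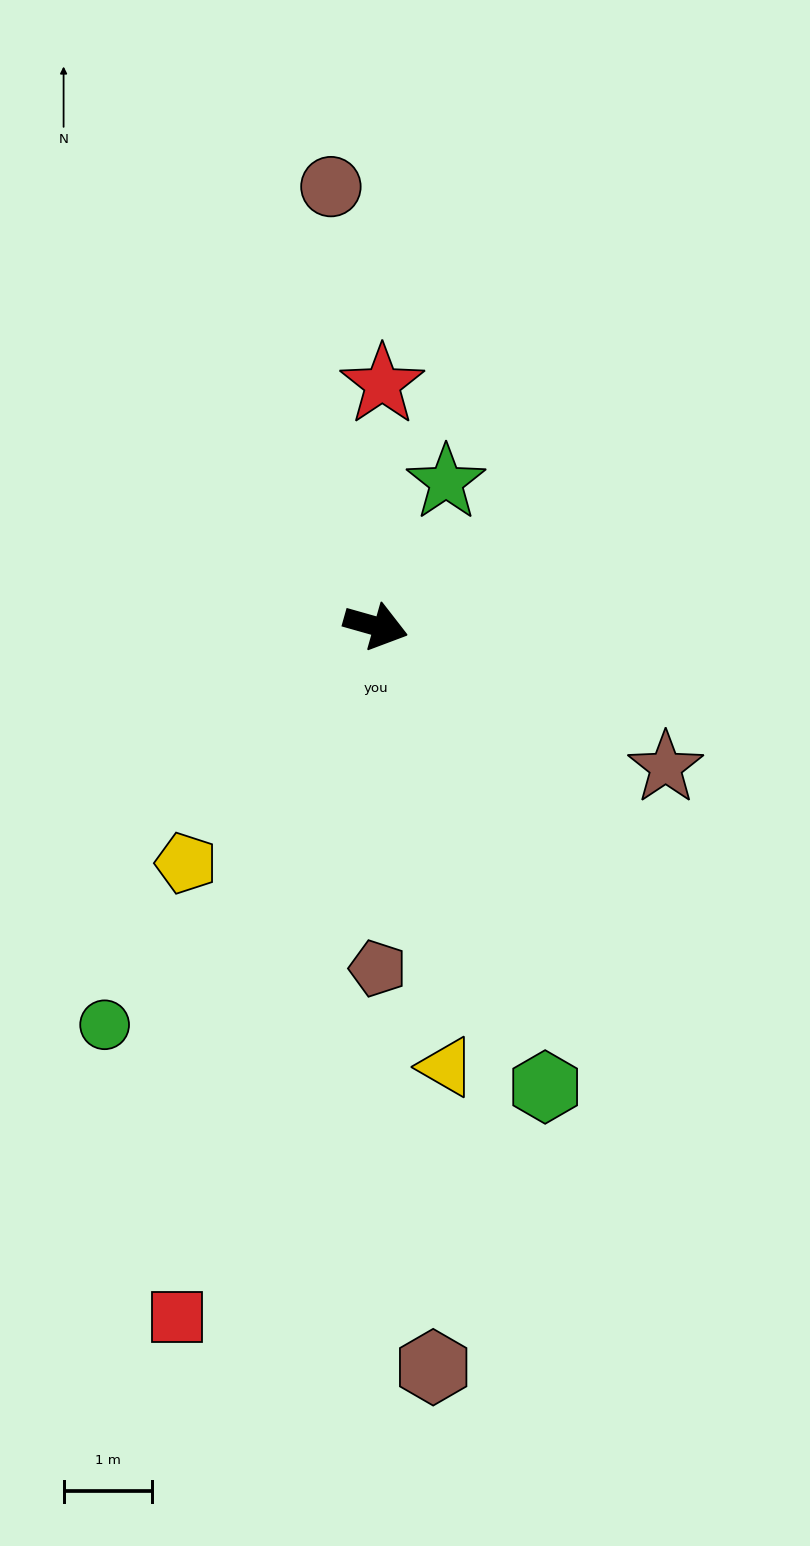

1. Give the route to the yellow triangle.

turn right 65°, forward 5.1 m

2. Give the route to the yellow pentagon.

turn right 113°, forward 3.4 m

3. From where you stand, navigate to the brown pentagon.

turn right 74°, forward 3.9 m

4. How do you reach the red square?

turn right 90°, forward 8.2 m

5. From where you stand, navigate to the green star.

turn left 80°, forward 1.8 m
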